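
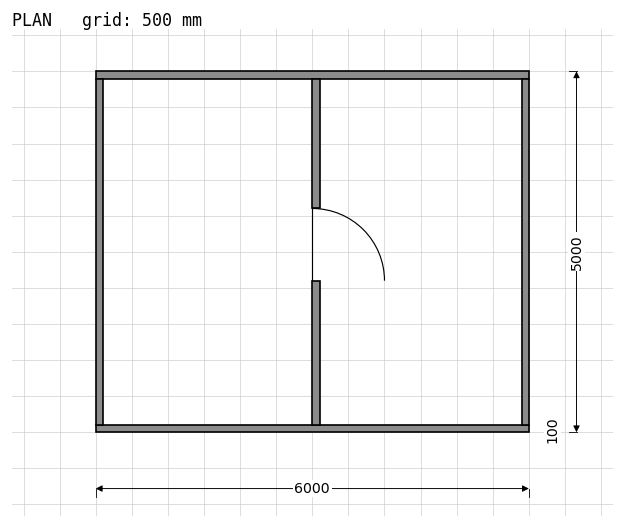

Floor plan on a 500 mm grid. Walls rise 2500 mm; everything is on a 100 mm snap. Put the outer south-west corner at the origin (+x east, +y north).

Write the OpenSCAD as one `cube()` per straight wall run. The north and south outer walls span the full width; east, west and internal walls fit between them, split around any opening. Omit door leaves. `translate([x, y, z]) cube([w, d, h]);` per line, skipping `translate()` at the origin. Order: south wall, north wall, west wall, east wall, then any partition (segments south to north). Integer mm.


cube([6000, 100, 2500]);
translate([0, 4900, 0]) cube([6000, 100, 2500]);
translate([0, 100, 0]) cube([100, 4800, 2500]);
translate([5900, 100, 0]) cube([100, 4800, 2500]);
translate([3000, 100, 0]) cube([100, 2000, 2500]);
translate([3000, 3100, 0]) cube([100, 1800, 2500]);


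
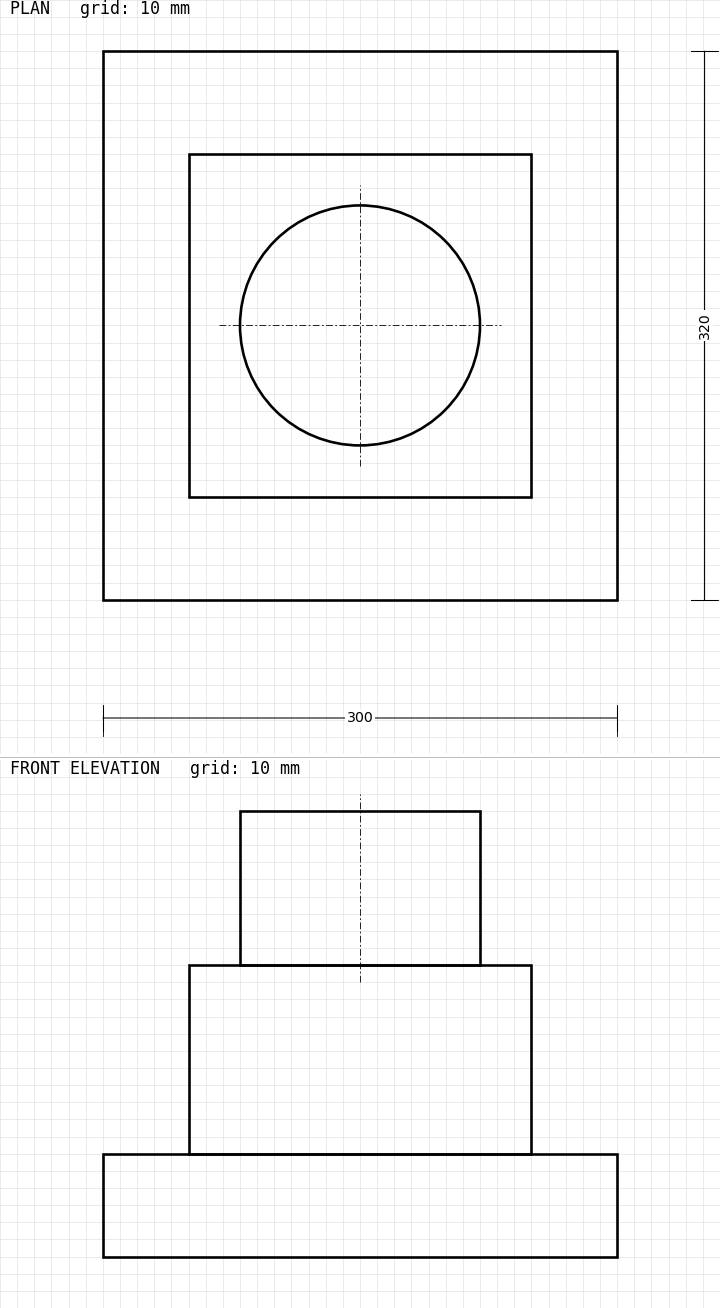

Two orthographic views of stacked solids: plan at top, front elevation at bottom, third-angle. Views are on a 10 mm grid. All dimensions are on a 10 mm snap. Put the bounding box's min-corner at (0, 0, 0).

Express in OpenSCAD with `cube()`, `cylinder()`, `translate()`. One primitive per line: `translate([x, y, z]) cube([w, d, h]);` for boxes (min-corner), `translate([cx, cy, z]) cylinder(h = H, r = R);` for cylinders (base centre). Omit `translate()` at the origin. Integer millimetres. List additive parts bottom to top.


cube([300, 320, 60]);
translate([50, 60, 60]) cube([200, 200, 110]);
translate([150, 160, 170]) cylinder(h = 90, r = 70);


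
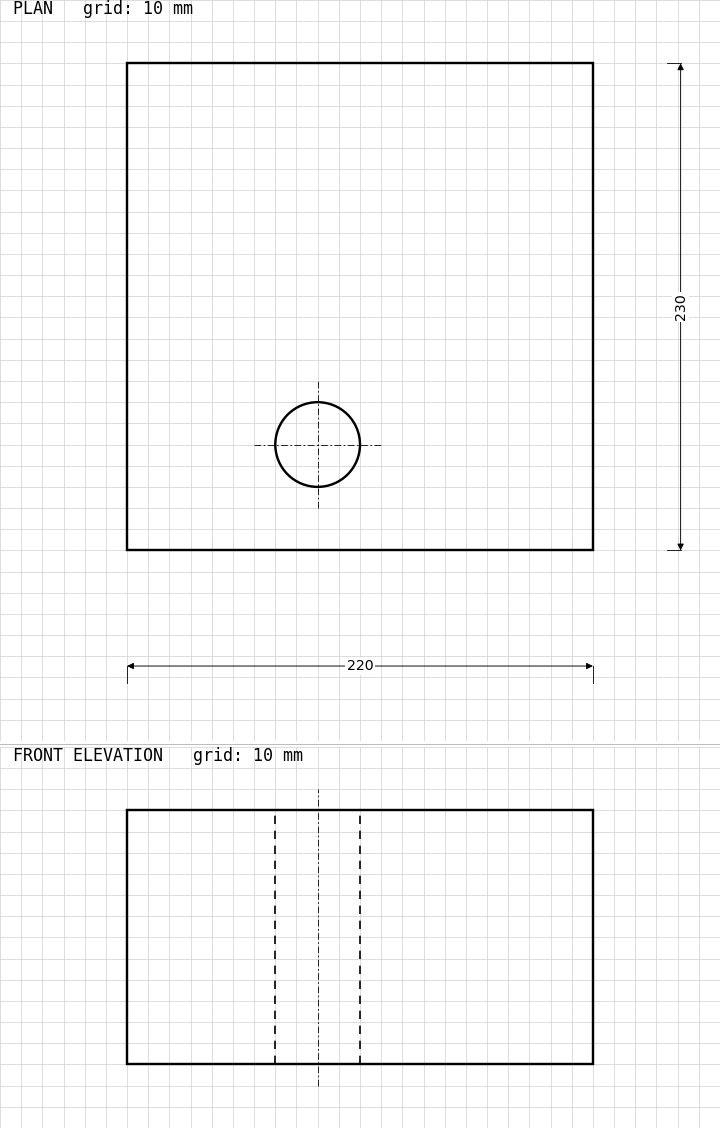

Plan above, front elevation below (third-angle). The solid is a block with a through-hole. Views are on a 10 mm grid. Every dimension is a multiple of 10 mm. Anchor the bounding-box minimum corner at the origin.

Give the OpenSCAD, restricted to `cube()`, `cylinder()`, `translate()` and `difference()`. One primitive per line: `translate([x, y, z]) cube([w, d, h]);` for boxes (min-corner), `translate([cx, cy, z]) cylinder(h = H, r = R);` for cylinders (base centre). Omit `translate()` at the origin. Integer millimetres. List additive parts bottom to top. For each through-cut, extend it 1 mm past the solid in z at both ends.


difference() {
  cube([220, 230, 120]);
  translate([90, 50, -1]) cylinder(h = 122, r = 20);
}


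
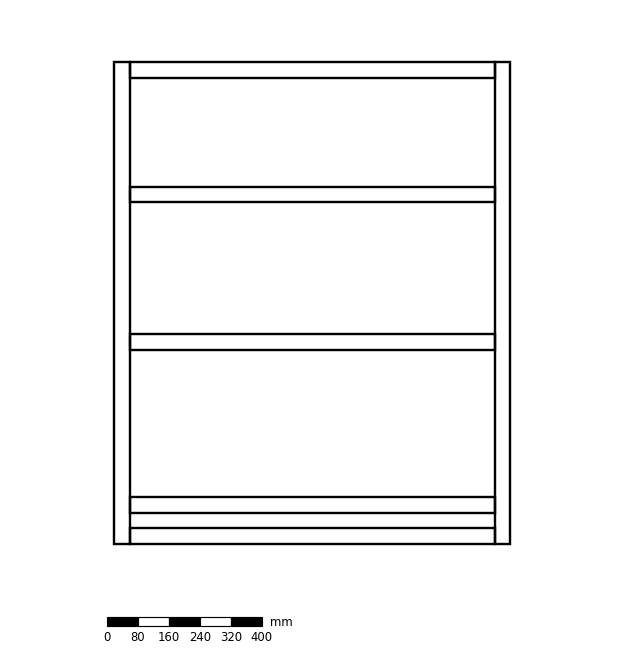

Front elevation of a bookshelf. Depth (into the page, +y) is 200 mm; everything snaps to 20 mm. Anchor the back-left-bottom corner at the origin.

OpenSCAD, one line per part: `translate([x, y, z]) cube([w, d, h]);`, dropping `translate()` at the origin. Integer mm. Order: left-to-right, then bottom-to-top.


cube([40, 200, 1240]);
translate([40, 0, 0]) cube([940, 200, 40]);
translate([40, 0, 80]) cube([940, 200, 40]);
translate([40, 0, 500]) cube([940, 200, 40]);
translate([40, 0, 880]) cube([940, 200, 40]);
translate([40, 0, 1200]) cube([940, 200, 40]);
translate([980, 0, 0]) cube([40, 200, 1240]);


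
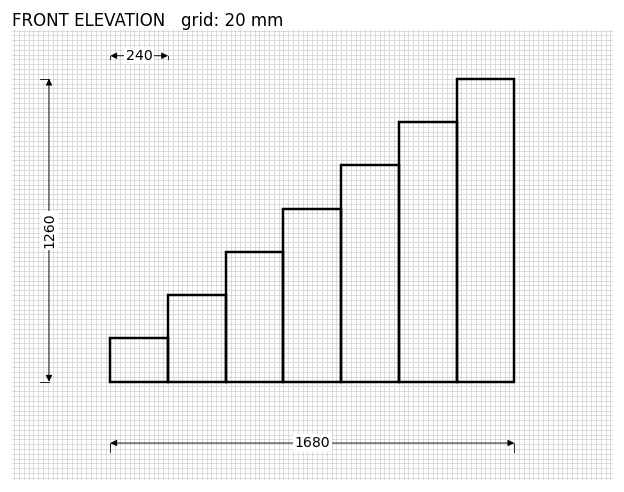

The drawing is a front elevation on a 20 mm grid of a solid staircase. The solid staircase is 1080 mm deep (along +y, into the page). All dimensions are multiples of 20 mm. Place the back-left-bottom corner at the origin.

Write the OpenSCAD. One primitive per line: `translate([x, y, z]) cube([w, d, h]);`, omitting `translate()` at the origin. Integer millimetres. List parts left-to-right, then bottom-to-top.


cube([240, 1080, 180]);
translate([240, 0, 0]) cube([240, 1080, 360]);
translate([480, 0, 0]) cube([240, 1080, 540]);
translate([720, 0, 0]) cube([240, 1080, 720]);
translate([960, 0, 0]) cube([240, 1080, 900]);
translate([1200, 0, 0]) cube([240, 1080, 1080]);
translate([1440, 0, 0]) cube([240, 1080, 1260]);


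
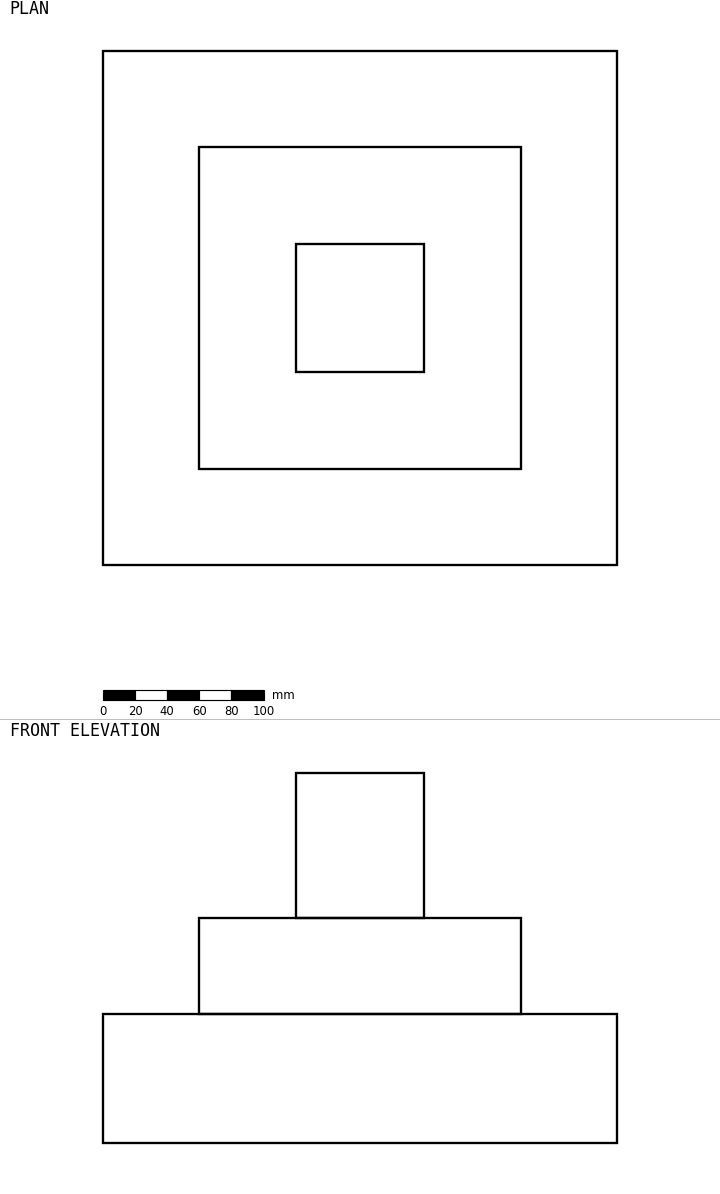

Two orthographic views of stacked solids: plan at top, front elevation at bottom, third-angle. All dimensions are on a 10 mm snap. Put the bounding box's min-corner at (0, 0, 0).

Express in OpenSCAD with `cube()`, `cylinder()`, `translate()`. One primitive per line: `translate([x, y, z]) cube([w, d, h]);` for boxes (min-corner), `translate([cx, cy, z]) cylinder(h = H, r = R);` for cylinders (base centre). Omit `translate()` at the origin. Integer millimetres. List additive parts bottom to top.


cube([320, 320, 80]);
translate([60, 60, 80]) cube([200, 200, 60]);
translate([120, 120, 140]) cube([80, 80, 90]);


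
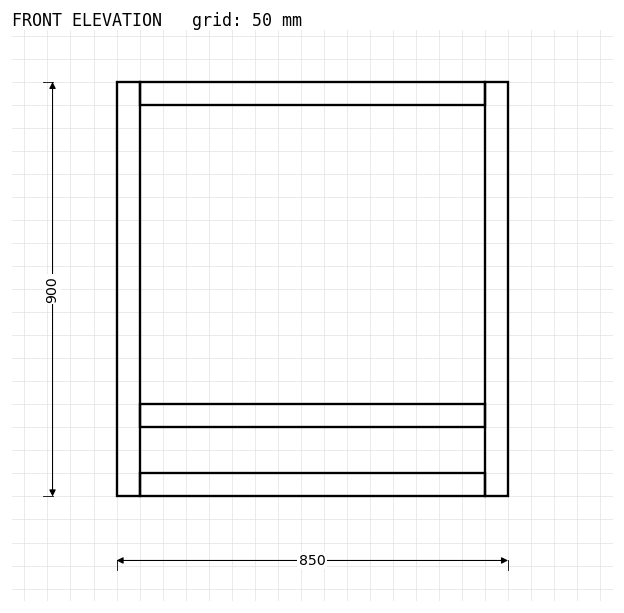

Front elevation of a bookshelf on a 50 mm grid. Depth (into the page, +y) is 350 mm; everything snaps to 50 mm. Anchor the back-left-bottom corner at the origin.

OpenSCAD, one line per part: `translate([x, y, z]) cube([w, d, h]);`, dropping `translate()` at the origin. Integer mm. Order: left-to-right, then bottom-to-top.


cube([50, 350, 900]);
translate([50, 0, 0]) cube([750, 350, 50]);
translate([50, 0, 150]) cube([750, 350, 50]);
translate([50, 0, 850]) cube([750, 350, 50]);
translate([800, 0, 0]) cube([50, 350, 900]);


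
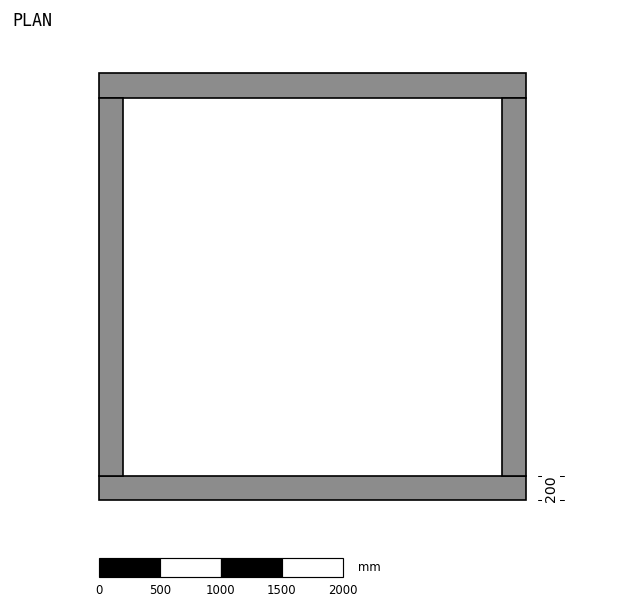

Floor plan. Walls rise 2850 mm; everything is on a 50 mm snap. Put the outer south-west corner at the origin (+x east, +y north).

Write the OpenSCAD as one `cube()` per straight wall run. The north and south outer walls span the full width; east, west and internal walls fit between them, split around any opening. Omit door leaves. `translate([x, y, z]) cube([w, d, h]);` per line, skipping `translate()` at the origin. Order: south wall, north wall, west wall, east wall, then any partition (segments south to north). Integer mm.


cube([3500, 200, 2850]);
translate([0, 3300, 0]) cube([3500, 200, 2850]);
translate([0, 200, 0]) cube([200, 3100, 2850]);
translate([3300, 200, 0]) cube([200, 3100, 2850]);


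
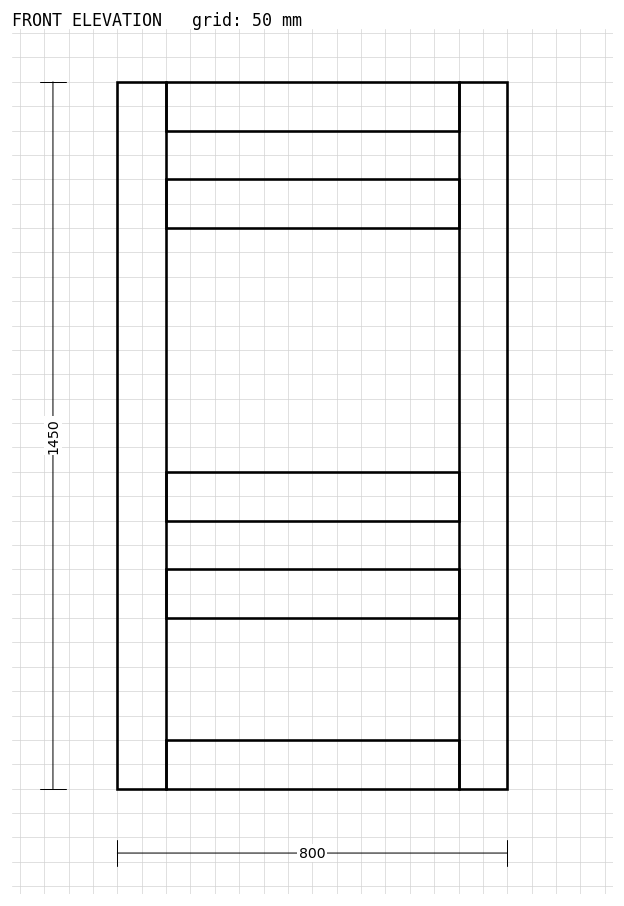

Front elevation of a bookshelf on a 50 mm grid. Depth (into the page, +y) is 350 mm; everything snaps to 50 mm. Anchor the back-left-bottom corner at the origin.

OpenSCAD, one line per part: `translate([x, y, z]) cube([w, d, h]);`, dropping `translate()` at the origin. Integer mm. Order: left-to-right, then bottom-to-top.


cube([100, 350, 1450]);
translate([100, 0, 0]) cube([600, 350, 100]);
translate([100, 0, 350]) cube([600, 350, 100]);
translate([100, 0, 550]) cube([600, 350, 100]);
translate([100, 0, 1150]) cube([600, 350, 100]);
translate([100, 0, 1350]) cube([600, 350, 100]);
translate([700, 0, 0]) cube([100, 350, 1450]);


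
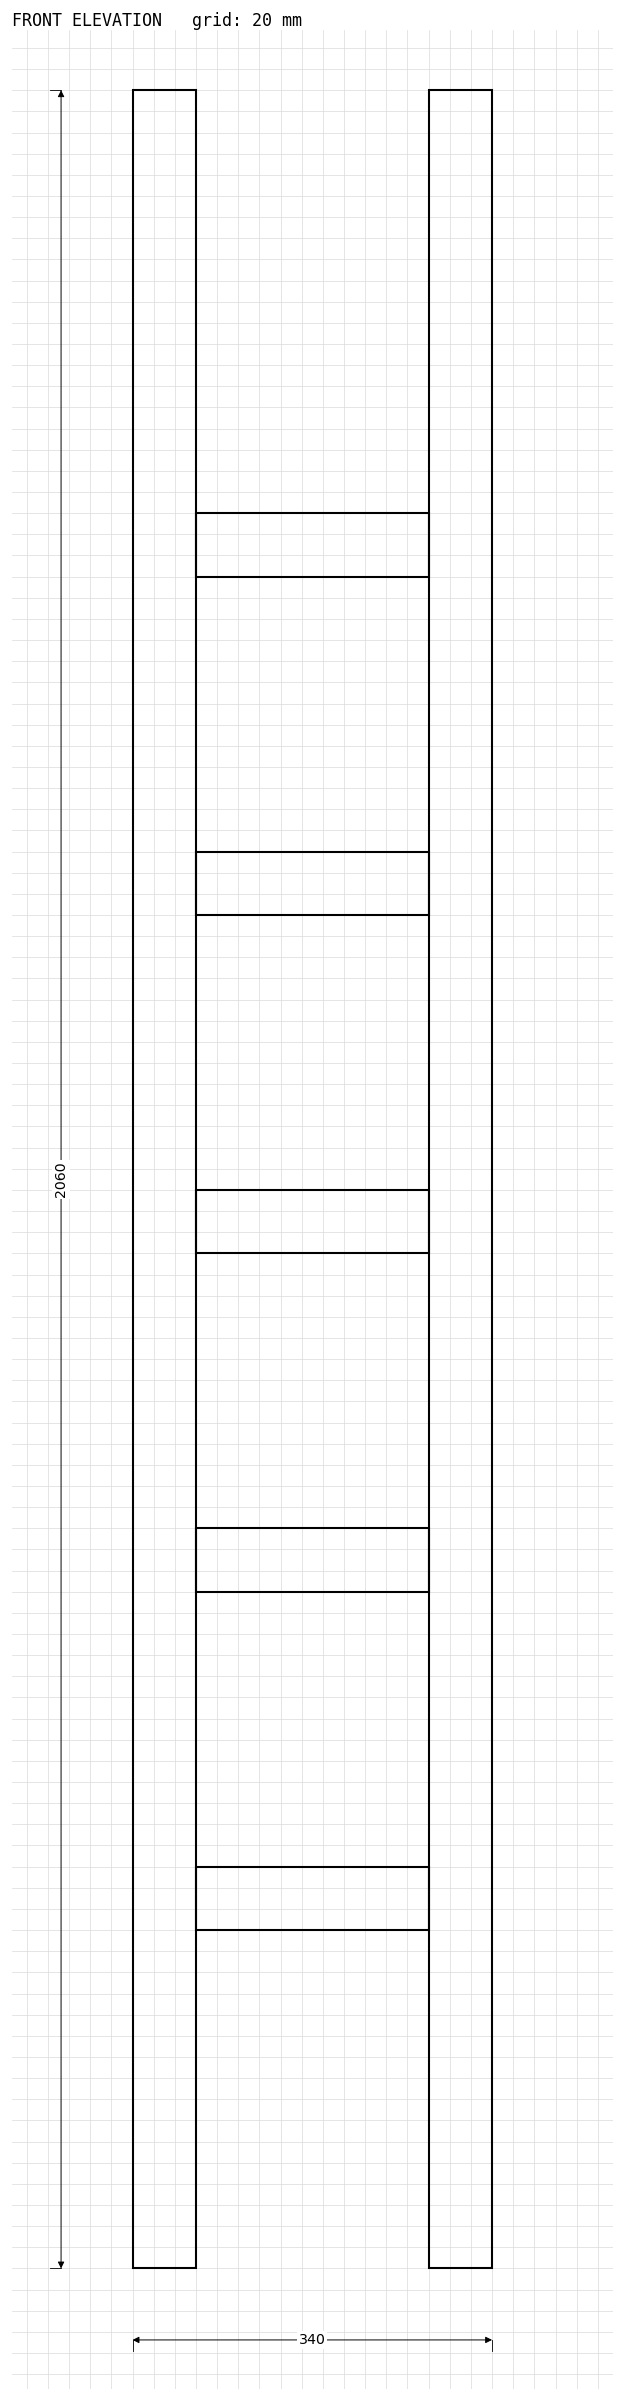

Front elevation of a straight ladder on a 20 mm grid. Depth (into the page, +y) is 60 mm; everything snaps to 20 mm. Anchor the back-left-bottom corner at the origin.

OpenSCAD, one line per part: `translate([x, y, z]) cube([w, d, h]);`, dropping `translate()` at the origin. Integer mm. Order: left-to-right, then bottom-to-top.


cube([60, 60, 2060]);
translate([60, 0, 320]) cube([220, 60, 60]);
translate([60, 0, 640]) cube([220, 60, 60]);
translate([60, 0, 960]) cube([220, 60, 60]);
translate([60, 0, 1280]) cube([220, 60, 60]);
translate([60, 0, 1600]) cube([220, 60, 60]);
translate([280, 0, 0]) cube([60, 60, 2060]);


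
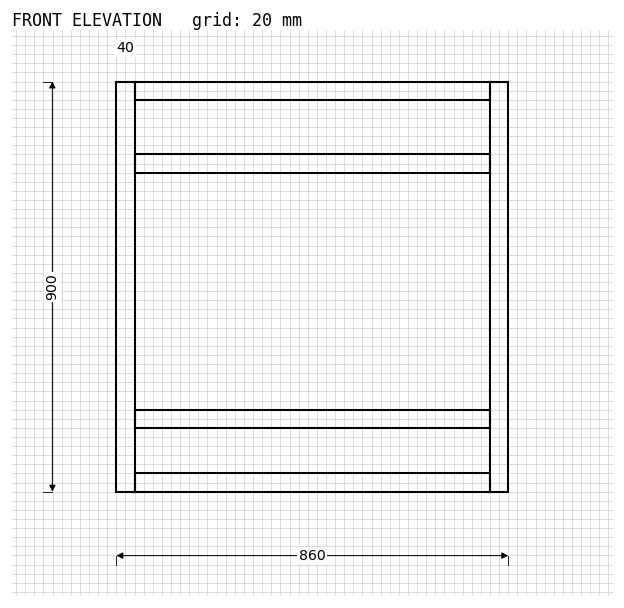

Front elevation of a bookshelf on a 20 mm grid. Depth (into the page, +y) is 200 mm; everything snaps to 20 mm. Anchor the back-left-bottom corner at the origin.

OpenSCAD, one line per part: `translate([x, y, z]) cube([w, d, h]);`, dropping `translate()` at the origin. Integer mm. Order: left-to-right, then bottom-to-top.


cube([40, 200, 900]);
translate([40, 0, 0]) cube([780, 200, 40]);
translate([40, 0, 140]) cube([780, 200, 40]);
translate([40, 0, 700]) cube([780, 200, 40]);
translate([40, 0, 860]) cube([780, 200, 40]);
translate([820, 0, 0]) cube([40, 200, 900]);


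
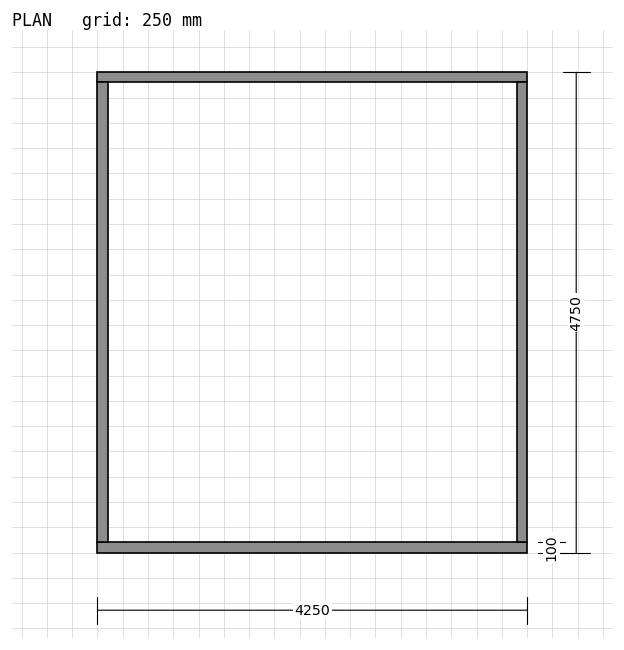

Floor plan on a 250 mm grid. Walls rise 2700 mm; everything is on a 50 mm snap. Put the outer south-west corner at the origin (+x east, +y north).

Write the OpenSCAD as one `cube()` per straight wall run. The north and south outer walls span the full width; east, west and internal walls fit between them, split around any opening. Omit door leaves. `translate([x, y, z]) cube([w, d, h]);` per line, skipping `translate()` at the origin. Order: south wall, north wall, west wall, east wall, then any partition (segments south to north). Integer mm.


cube([4250, 100, 2700]);
translate([0, 4650, 0]) cube([4250, 100, 2700]);
translate([0, 100, 0]) cube([100, 4550, 2700]);
translate([4150, 100, 0]) cube([100, 4550, 2700]);


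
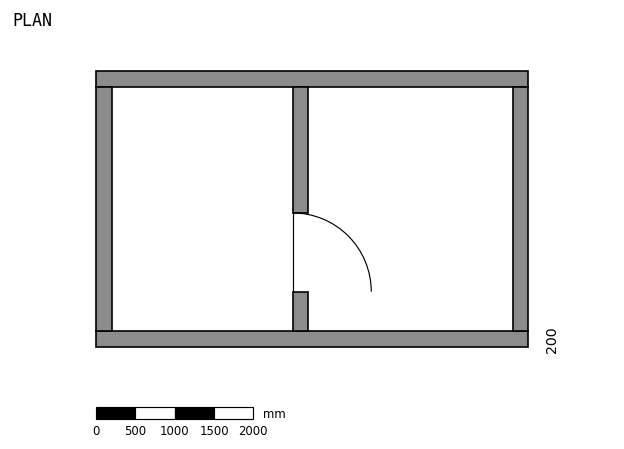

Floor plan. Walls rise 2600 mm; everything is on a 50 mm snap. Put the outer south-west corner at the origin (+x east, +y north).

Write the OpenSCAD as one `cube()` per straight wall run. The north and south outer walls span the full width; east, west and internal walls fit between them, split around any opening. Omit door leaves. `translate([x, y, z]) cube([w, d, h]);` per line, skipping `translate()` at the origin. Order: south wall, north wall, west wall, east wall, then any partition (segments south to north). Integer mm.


cube([5500, 200, 2600]);
translate([0, 3300, 0]) cube([5500, 200, 2600]);
translate([0, 200, 0]) cube([200, 3100, 2600]);
translate([5300, 200, 0]) cube([200, 3100, 2600]);
translate([2500, 200, 0]) cube([200, 500, 2600]);
translate([2500, 1700, 0]) cube([200, 1600, 2600]);


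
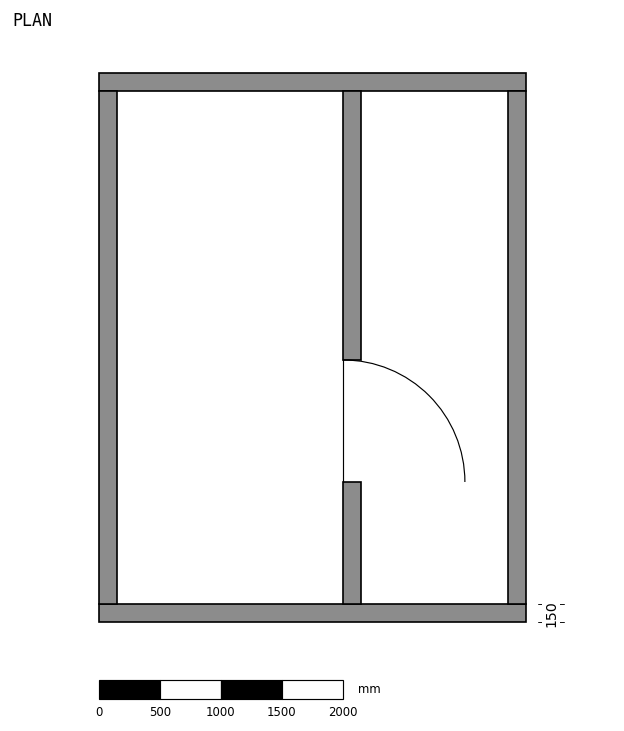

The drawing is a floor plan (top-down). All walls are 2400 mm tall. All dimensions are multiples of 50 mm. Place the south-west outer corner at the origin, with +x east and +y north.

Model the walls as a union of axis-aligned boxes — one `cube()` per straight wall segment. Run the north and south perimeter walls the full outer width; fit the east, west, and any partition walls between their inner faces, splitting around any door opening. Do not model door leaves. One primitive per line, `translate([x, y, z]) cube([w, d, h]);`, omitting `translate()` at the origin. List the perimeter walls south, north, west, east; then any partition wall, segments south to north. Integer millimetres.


cube([3500, 150, 2400]);
translate([0, 4350, 0]) cube([3500, 150, 2400]);
translate([0, 150, 0]) cube([150, 4200, 2400]);
translate([3350, 150, 0]) cube([150, 4200, 2400]);
translate([2000, 150, 0]) cube([150, 1000, 2400]);
translate([2000, 2150, 0]) cube([150, 2200, 2400]);


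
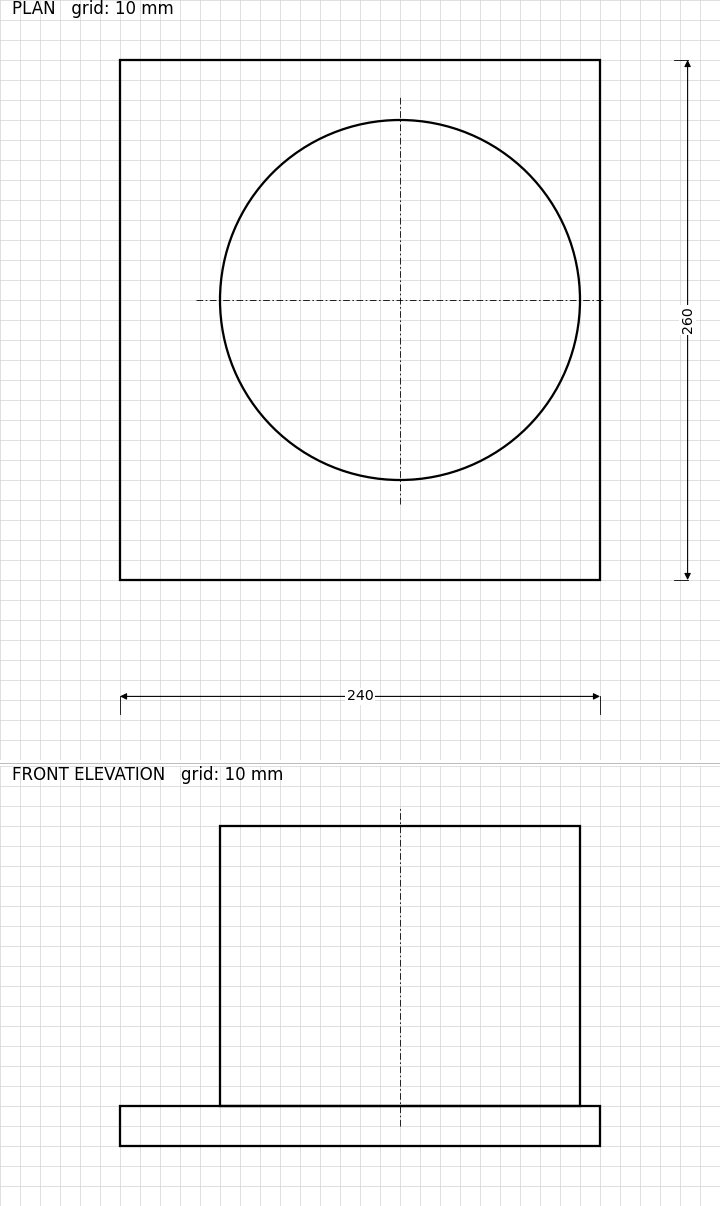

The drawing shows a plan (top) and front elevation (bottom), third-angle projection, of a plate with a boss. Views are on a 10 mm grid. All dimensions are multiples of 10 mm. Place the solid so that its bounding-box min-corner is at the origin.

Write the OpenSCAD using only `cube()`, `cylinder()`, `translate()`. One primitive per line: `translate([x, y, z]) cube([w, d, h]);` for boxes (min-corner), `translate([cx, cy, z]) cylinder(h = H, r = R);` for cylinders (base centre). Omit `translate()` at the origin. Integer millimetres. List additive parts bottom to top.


cube([240, 260, 20]);
translate([140, 140, 20]) cylinder(h = 140, r = 90);


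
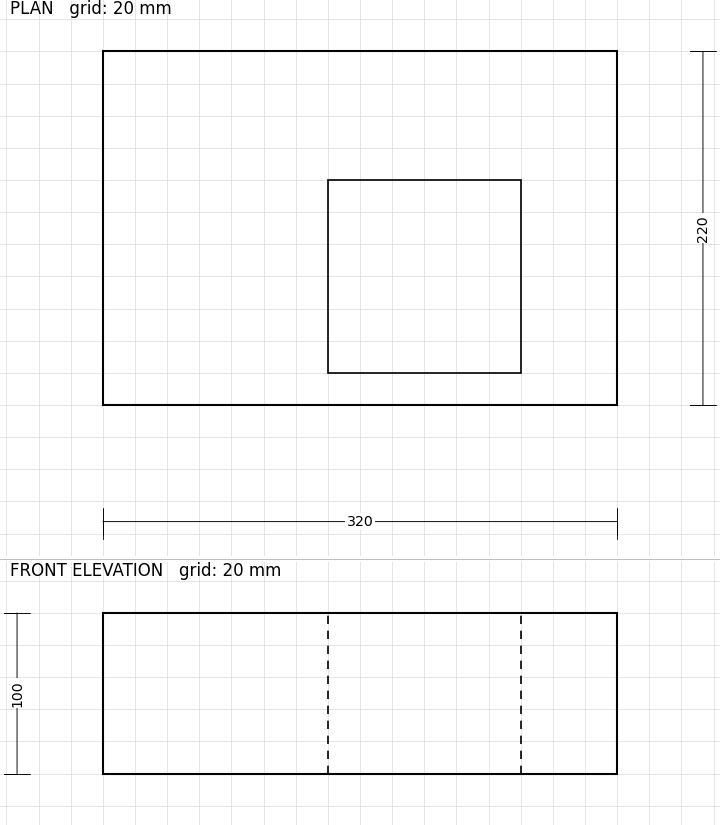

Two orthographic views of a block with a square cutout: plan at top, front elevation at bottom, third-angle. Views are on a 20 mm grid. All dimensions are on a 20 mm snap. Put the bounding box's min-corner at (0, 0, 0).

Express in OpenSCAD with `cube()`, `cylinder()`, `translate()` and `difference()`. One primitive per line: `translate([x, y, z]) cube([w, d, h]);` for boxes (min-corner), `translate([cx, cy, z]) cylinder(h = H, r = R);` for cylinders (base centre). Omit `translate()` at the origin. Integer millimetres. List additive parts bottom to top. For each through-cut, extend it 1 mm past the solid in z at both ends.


difference() {
  cube([320, 220, 100]);
  translate([140, 20, -1]) cube([120, 120, 102]);
}


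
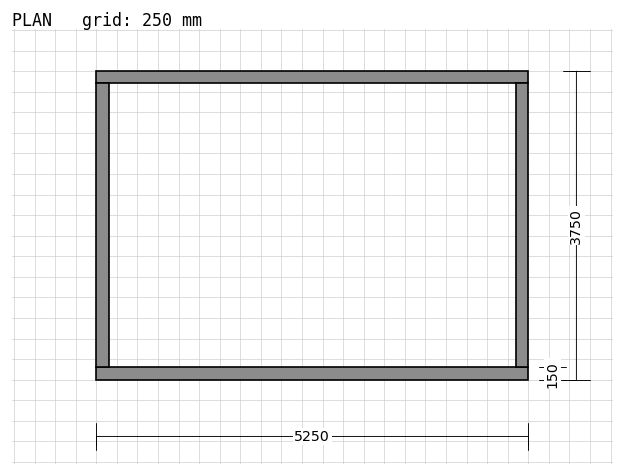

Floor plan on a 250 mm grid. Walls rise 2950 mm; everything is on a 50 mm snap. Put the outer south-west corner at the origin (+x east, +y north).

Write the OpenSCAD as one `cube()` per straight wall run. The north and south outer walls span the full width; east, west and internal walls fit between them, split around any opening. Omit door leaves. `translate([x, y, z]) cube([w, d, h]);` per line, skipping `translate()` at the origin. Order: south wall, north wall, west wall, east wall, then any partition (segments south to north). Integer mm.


cube([5250, 150, 2950]);
translate([0, 3600, 0]) cube([5250, 150, 2950]);
translate([0, 150, 0]) cube([150, 3450, 2950]);
translate([5100, 150, 0]) cube([150, 3450, 2950]);


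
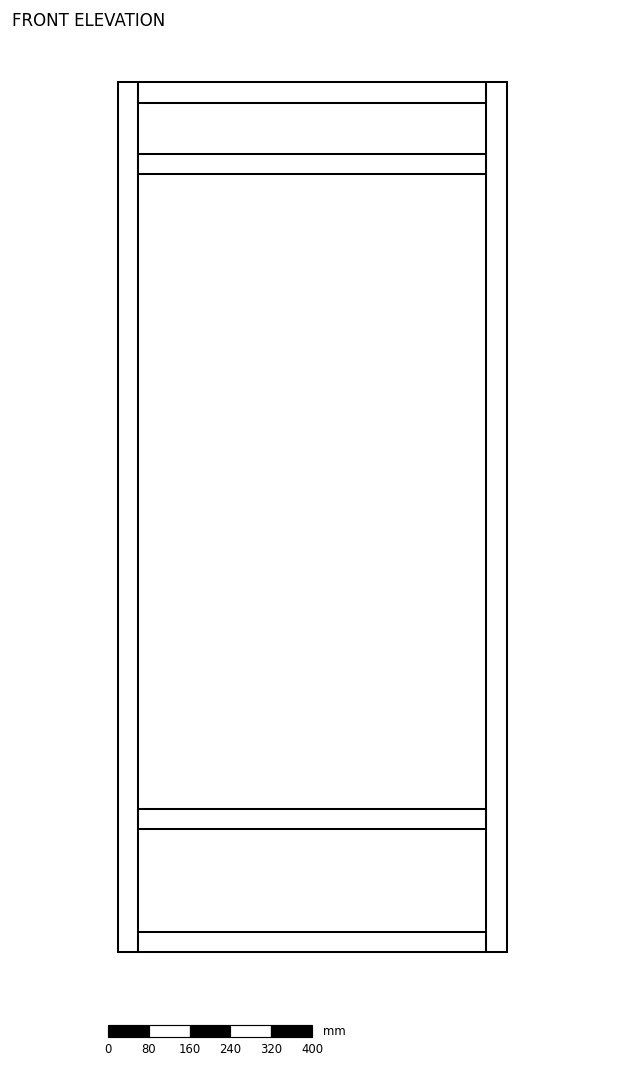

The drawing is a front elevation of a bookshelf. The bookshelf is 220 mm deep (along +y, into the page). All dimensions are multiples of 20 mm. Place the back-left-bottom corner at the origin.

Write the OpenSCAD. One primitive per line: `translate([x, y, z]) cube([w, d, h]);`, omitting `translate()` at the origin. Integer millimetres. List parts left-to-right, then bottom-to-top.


cube([40, 220, 1700]);
translate([40, 0, 0]) cube([680, 220, 40]);
translate([40, 0, 240]) cube([680, 220, 40]);
translate([40, 0, 1520]) cube([680, 220, 40]);
translate([40, 0, 1660]) cube([680, 220, 40]);
translate([720, 0, 0]) cube([40, 220, 1700]);


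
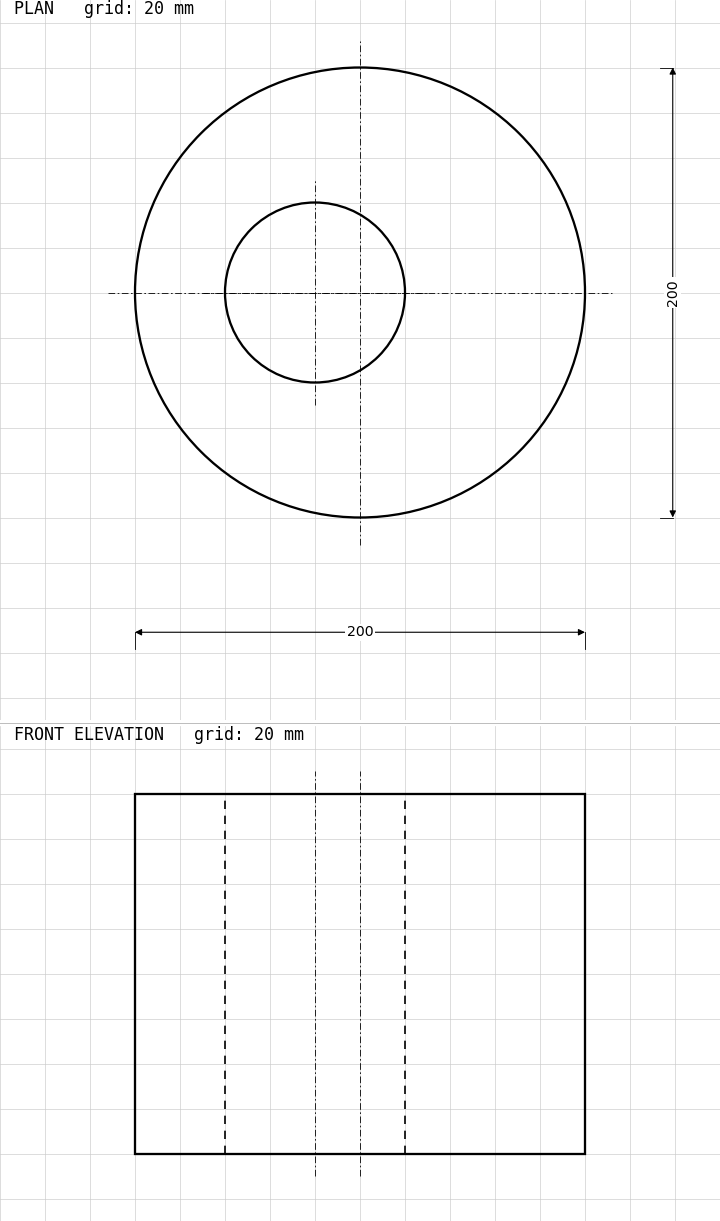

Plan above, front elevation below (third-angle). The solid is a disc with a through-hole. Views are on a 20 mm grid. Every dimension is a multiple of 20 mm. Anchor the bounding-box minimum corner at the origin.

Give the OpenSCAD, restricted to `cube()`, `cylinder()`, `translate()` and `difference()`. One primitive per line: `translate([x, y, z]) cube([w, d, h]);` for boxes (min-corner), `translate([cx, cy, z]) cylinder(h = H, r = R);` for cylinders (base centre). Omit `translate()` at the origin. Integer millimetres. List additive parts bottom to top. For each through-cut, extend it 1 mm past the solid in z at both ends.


difference() {
  translate([100, 100, 0]) cylinder(h = 160, r = 100);
  translate([80, 100, -1]) cylinder(h = 162, r = 40);
}


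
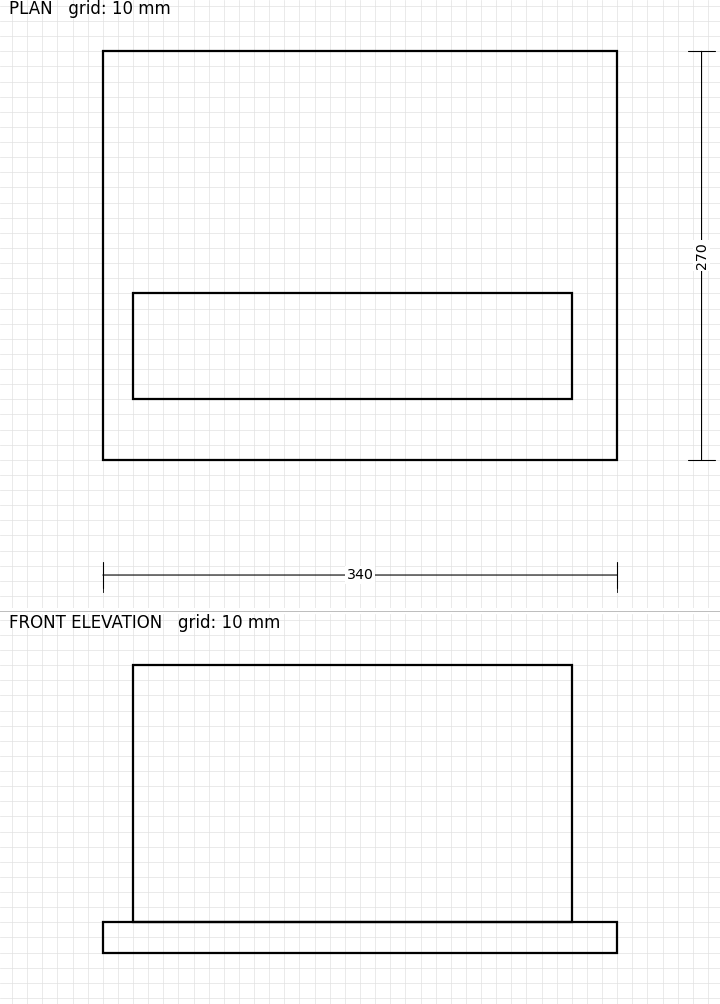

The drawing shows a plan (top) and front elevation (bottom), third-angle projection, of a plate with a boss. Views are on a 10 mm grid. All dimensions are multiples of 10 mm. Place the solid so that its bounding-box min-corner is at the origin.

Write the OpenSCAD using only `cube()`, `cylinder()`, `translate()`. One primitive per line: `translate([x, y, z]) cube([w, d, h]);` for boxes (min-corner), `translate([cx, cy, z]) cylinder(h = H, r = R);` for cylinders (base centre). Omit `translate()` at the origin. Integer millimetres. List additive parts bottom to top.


cube([340, 270, 20]);
translate([20, 40, 20]) cube([290, 70, 170]);


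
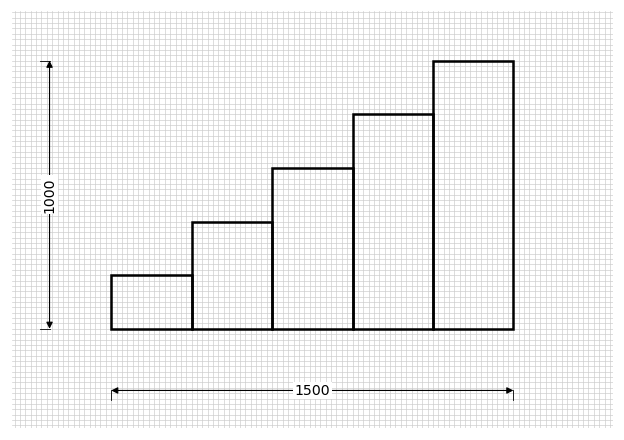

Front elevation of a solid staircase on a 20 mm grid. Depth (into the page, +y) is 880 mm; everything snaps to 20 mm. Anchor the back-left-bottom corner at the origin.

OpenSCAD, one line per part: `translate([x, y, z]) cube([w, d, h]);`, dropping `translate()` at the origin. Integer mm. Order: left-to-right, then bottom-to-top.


cube([300, 880, 200]);
translate([300, 0, 0]) cube([300, 880, 400]);
translate([600, 0, 0]) cube([300, 880, 600]);
translate([900, 0, 0]) cube([300, 880, 800]);
translate([1200, 0, 0]) cube([300, 880, 1000]);


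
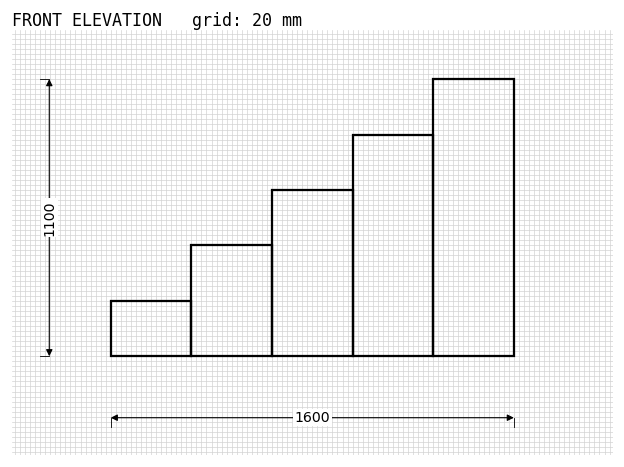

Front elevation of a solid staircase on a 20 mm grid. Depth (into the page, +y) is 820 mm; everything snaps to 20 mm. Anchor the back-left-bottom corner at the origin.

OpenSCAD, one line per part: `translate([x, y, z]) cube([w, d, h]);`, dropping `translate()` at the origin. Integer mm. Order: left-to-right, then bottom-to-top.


cube([320, 820, 220]);
translate([320, 0, 0]) cube([320, 820, 440]);
translate([640, 0, 0]) cube([320, 820, 660]);
translate([960, 0, 0]) cube([320, 820, 880]);
translate([1280, 0, 0]) cube([320, 820, 1100]);


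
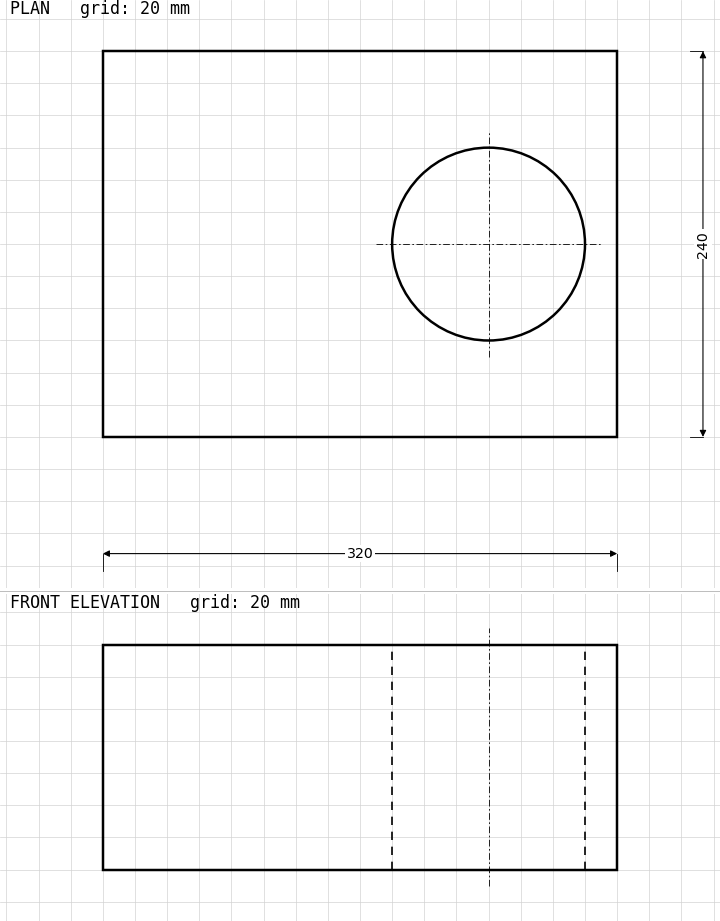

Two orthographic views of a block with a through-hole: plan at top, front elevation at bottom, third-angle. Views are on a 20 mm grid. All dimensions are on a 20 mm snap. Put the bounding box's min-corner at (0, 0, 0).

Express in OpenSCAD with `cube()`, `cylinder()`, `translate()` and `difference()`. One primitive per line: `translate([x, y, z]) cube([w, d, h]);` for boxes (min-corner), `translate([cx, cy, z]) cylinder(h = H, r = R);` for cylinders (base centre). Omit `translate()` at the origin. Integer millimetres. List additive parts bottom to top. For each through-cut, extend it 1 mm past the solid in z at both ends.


difference() {
  cube([320, 240, 140]);
  translate([240, 120, -1]) cylinder(h = 142, r = 60);
}


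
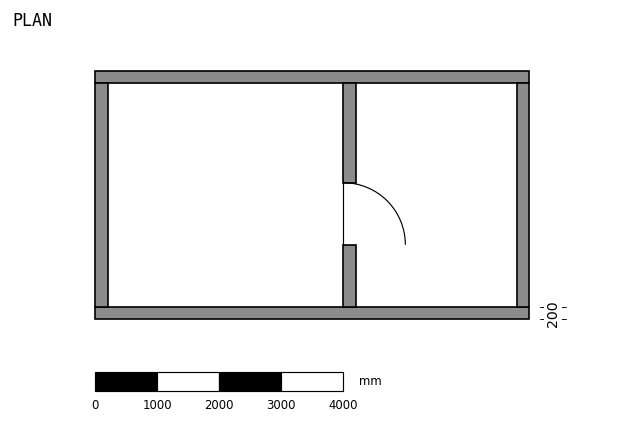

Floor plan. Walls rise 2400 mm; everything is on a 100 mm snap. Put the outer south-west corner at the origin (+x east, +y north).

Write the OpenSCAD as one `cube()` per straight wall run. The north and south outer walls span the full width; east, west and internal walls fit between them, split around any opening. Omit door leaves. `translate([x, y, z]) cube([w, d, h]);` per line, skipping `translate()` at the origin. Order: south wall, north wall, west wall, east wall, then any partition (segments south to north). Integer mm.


cube([7000, 200, 2400]);
translate([0, 3800, 0]) cube([7000, 200, 2400]);
translate([0, 200, 0]) cube([200, 3600, 2400]);
translate([6800, 200, 0]) cube([200, 3600, 2400]);
translate([4000, 200, 0]) cube([200, 1000, 2400]);
translate([4000, 2200, 0]) cube([200, 1600, 2400]);


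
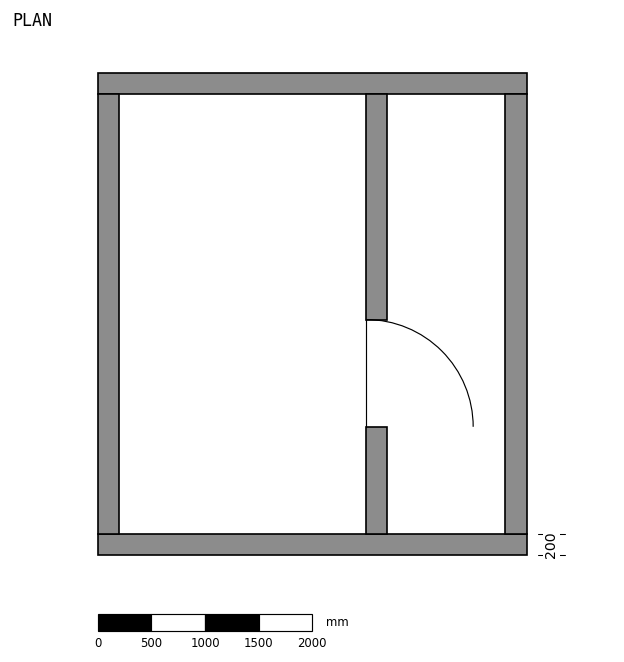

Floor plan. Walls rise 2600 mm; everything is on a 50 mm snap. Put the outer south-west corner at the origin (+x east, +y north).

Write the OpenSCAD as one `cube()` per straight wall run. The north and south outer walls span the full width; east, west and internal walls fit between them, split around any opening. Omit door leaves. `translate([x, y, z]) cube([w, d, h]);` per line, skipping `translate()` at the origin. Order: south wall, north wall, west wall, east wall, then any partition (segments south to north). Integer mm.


cube([4000, 200, 2600]);
translate([0, 4300, 0]) cube([4000, 200, 2600]);
translate([0, 200, 0]) cube([200, 4100, 2600]);
translate([3800, 200, 0]) cube([200, 4100, 2600]);
translate([2500, 200, 0]) cube([200, 1000, 2600]);
translate([2500, 2200, 0]) cube([200, 2100, 2600]);


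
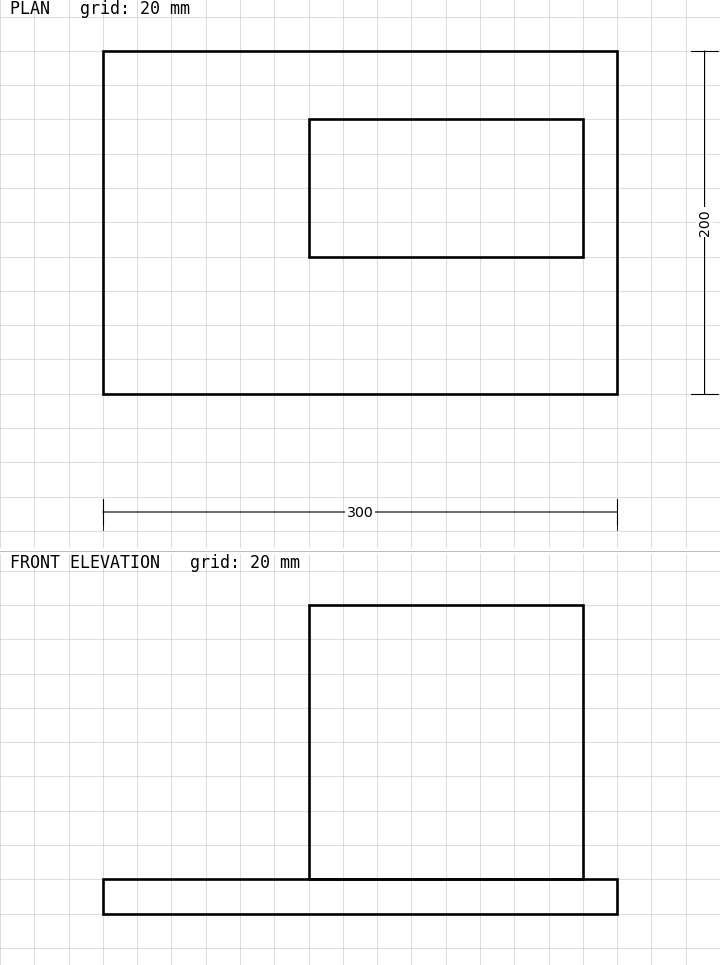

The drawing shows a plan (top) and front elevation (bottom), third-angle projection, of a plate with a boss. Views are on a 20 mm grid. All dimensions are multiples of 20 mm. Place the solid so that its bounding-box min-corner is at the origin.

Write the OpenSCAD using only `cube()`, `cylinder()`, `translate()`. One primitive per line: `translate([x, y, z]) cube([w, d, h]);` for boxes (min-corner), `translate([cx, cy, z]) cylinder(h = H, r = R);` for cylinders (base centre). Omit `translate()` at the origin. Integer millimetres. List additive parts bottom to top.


cube([300, 200, 20]);
translate([120, 80, 20]) cube([160, 80, 160]);


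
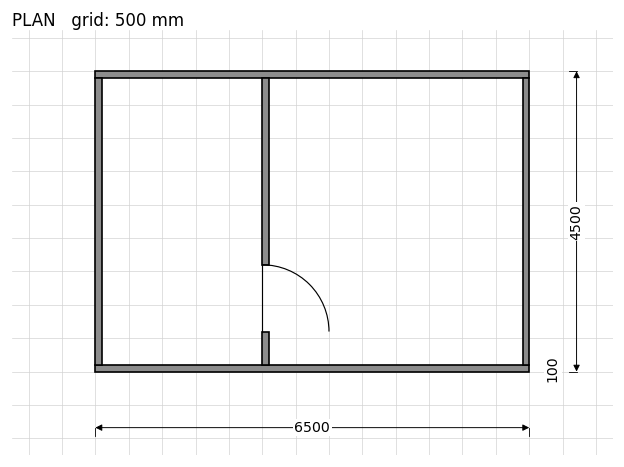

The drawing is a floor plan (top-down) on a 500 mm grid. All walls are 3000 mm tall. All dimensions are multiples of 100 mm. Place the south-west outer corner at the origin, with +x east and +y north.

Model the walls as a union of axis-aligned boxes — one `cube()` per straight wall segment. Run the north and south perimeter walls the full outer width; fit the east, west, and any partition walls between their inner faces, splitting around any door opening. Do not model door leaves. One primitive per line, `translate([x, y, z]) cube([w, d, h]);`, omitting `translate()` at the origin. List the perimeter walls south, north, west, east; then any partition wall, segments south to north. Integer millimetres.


cube([6500, 100, 3000]);
translate([0, 4400, 0]) cube([6500, 100, 3000]);
translate([0, 100, 0]) cube([100, 4300, 3000]);
translate([6400, 100, 0]) cube([100, 4300, 3000]);
translate([2500, 100, 0]) cube([100, 500, 3000]);
translate([2500, 1600, 0]) cube([100, 2800, 3000]);


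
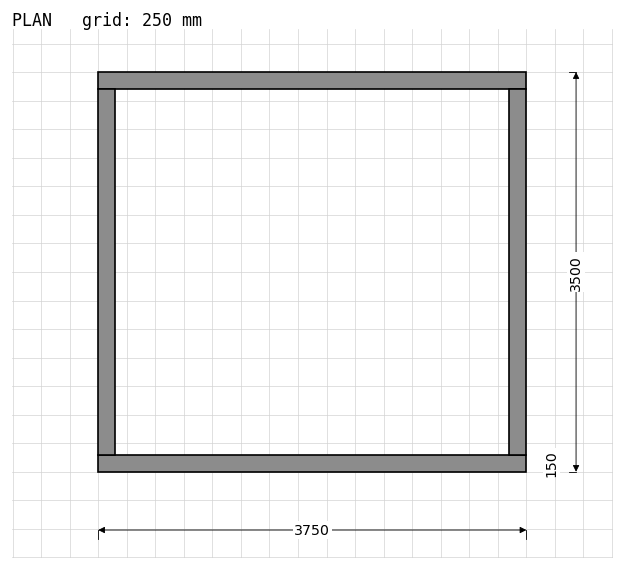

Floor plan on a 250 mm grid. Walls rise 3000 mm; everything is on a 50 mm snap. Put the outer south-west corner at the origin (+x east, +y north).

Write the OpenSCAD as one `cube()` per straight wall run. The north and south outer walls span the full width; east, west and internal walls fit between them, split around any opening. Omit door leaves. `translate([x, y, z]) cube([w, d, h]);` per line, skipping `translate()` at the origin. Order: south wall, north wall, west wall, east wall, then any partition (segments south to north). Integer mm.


cube([3750, 150, 3000]);
translate([0, 3350, 0]) cube([3750, 150, 3000]);
translate([0, 150, 0]) cube([150, 3200, 3000]);
translate([3600, 150, 0]) cube([150, 3200, 3000]);


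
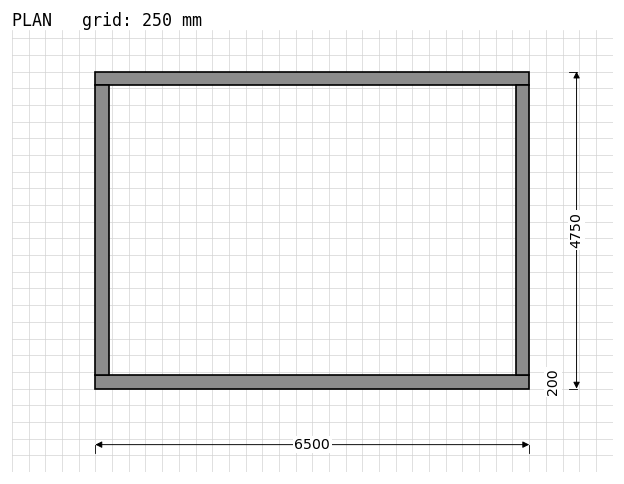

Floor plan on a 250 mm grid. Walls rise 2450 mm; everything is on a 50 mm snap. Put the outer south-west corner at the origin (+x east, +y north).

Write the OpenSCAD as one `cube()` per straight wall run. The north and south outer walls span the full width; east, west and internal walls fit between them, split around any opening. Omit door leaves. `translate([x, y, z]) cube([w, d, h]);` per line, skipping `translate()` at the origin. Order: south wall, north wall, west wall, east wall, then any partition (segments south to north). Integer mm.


cube([6500, 200, 2450]);
translate([0, 4550, 0]) cube([6500, 200, 2450]);
translate([0, 200, 0]) cube([200, 4350, 2450]);
translate([6300, 200, 0]) cube([200, 4350, 2450]);


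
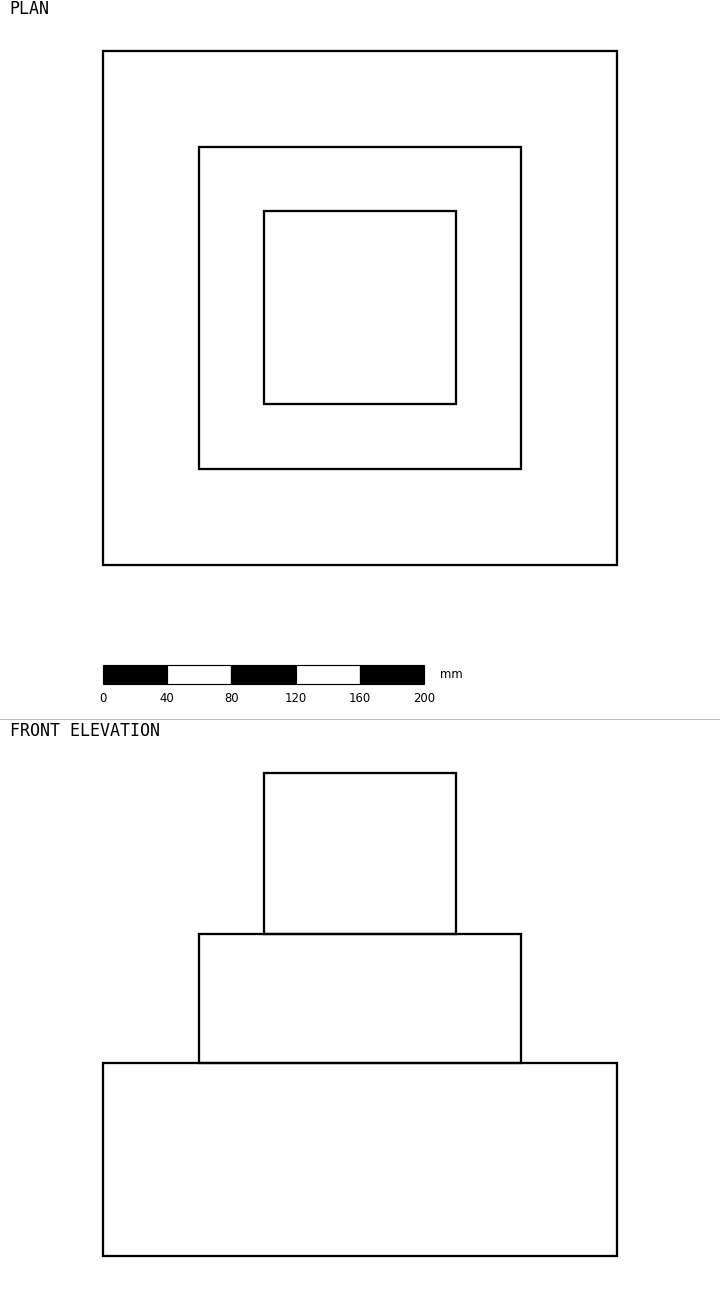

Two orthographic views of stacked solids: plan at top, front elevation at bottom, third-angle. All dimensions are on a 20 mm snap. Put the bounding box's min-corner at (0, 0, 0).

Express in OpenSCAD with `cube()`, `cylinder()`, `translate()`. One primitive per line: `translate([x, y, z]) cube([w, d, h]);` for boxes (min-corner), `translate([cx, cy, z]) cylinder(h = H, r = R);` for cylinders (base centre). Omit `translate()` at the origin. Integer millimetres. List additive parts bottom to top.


cube([320, 320, 120]);
translate([60, 60, 120]) cube([200, 200, 80]);
translate([100, 100, 200]) cube([120, 120, 100]);


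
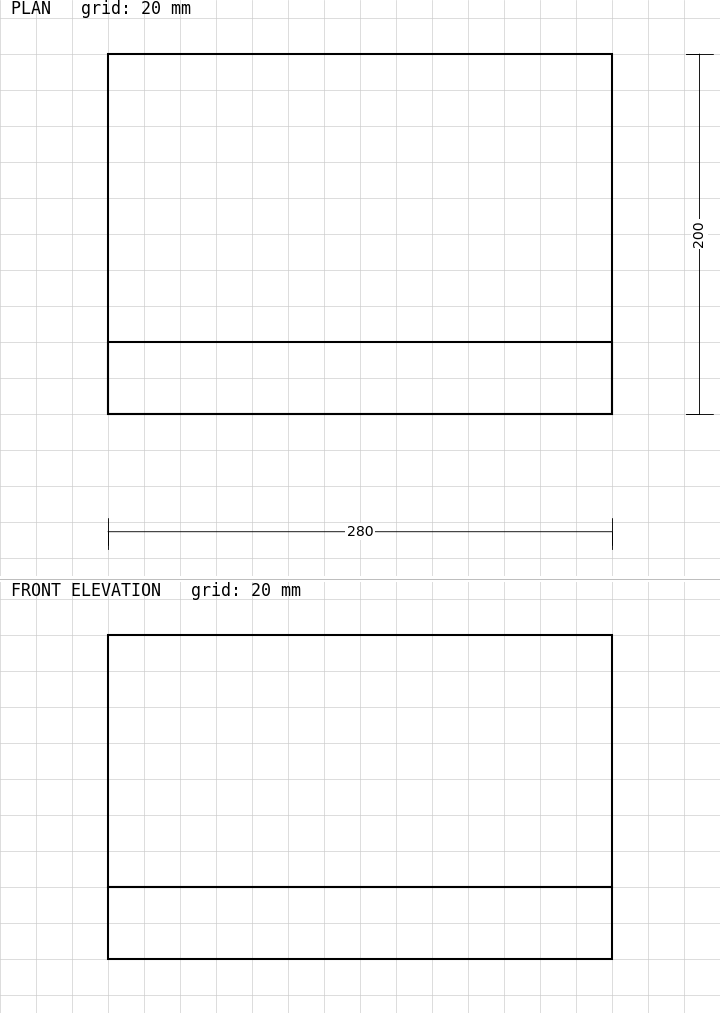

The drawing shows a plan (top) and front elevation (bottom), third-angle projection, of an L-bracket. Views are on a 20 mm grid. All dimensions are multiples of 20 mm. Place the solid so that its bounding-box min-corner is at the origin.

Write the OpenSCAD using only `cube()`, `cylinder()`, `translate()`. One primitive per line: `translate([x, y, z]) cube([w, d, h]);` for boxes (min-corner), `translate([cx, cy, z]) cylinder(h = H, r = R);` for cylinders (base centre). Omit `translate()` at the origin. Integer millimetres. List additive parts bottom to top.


cube([280, 200, 40]);
translate([0, 0, 40]) cube([280, 40, 140]);


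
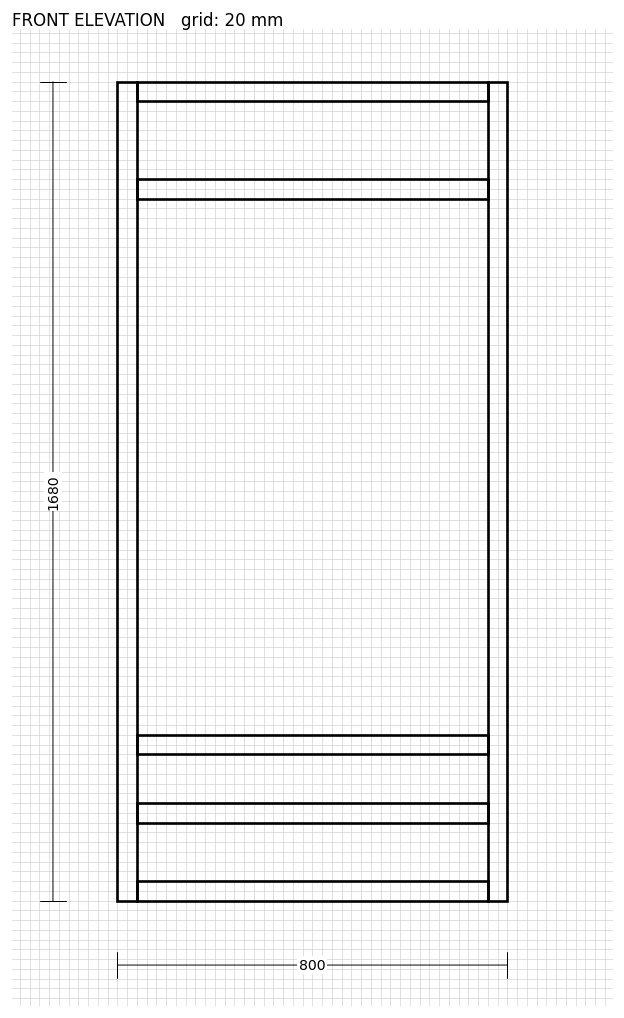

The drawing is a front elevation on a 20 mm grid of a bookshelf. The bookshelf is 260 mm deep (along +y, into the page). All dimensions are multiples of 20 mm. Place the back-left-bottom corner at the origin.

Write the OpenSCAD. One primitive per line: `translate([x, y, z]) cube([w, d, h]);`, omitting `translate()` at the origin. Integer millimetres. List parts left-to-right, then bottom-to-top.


cube([40, 260, 1680]);
translate([40, 0, 0]) cube([720, 260, 40]);
translate([40, 0, 160]) cube([720, 260, 40]);
translate([40, 0, 300]) cube([720, 260, 40]);
translate([40, 0, 1440]) cube([720, 260, 40]);
translate([40, 0, 1640]) cube([720, 260, 40]);
translate([760, 0, 0]) cube([40, 260, 1680]);


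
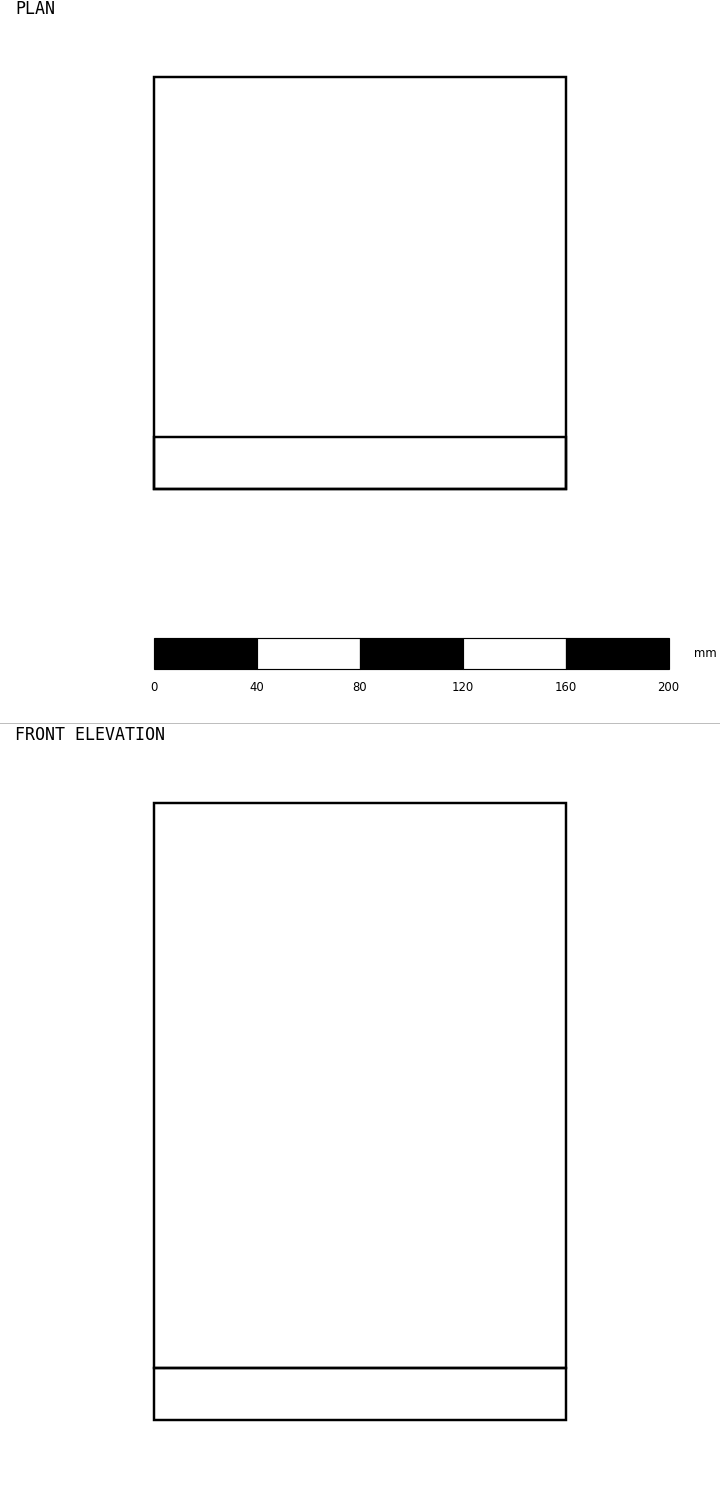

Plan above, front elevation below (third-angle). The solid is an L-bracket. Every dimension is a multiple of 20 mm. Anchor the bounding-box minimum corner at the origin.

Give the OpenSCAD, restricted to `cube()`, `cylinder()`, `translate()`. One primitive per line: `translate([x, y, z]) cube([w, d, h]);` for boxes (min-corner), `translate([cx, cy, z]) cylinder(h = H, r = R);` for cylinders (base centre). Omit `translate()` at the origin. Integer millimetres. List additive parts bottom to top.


cube([160, 160, 20]);
translate([0, 0, 20]) cube([160, 20, 220]);


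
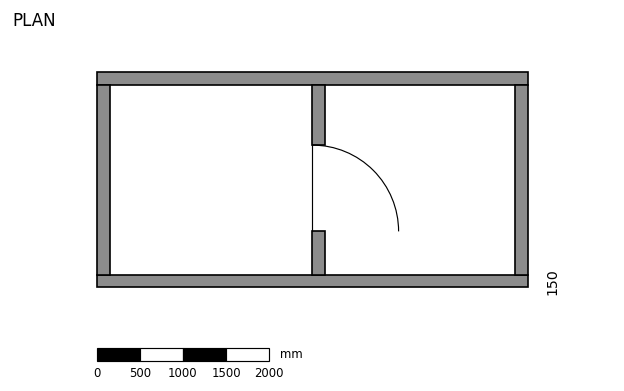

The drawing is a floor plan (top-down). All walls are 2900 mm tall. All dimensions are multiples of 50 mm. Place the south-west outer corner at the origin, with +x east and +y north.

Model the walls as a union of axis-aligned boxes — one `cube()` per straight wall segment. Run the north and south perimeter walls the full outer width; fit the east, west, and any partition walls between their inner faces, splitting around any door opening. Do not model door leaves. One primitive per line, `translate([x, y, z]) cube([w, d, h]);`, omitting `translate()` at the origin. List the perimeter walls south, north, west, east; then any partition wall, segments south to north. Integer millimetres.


cube([5000, 150, 2900]);
translate([0, 2350, 0]) cube([5000, 150, 2900]);
translate([0, 150, 0]) cube([150, 2200, 2900]);
translate([4850, 150, 0]) cube([150, 2200, 2900]);
translate([2500, 150, 0]) cube([150, 500, 2900]);
translate([2500, 1650, 0]) cube([150, 700, 2900]);


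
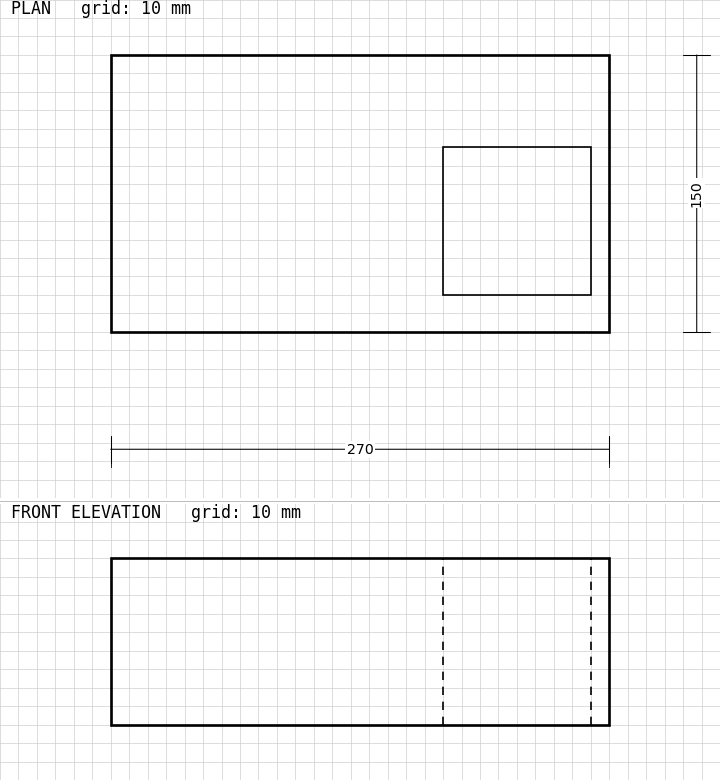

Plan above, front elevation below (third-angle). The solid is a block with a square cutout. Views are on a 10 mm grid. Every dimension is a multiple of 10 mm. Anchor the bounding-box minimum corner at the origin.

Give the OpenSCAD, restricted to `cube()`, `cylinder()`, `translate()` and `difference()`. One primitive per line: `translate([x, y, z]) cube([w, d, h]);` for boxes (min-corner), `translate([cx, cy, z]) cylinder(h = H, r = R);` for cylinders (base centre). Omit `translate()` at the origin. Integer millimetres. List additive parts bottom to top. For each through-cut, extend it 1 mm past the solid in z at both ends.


difference() {
  cube([270, 150, 90]);
  translate([180, 20, -1]) cube([80, 80, 92]);
}


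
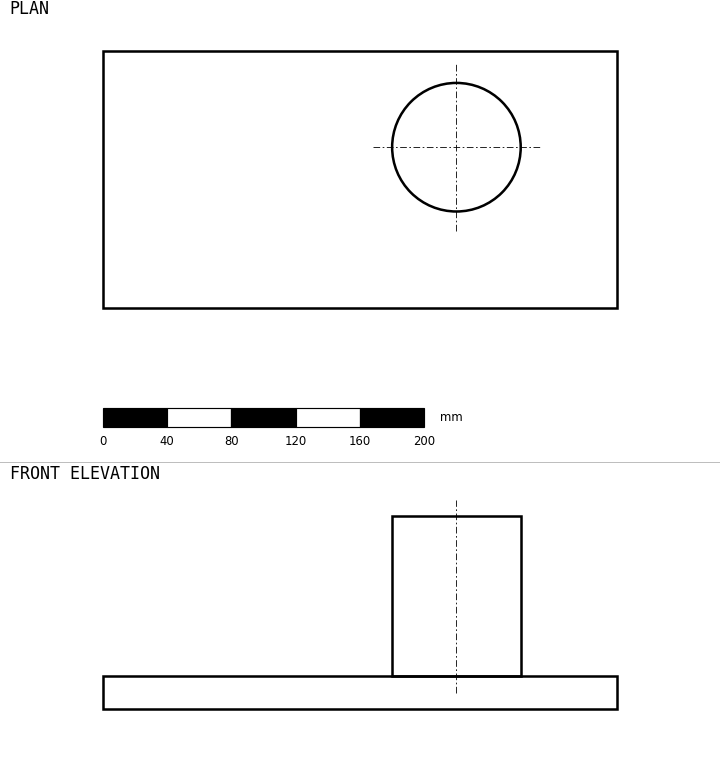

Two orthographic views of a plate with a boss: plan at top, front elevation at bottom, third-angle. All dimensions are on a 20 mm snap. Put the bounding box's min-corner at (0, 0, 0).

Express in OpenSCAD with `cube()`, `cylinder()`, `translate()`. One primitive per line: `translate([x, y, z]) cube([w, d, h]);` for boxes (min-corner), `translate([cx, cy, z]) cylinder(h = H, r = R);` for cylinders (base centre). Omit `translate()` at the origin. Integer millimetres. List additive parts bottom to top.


cube([320, 160, 20]);
translate([220, 100, 20]) cylinder(h = 100, r = 40);


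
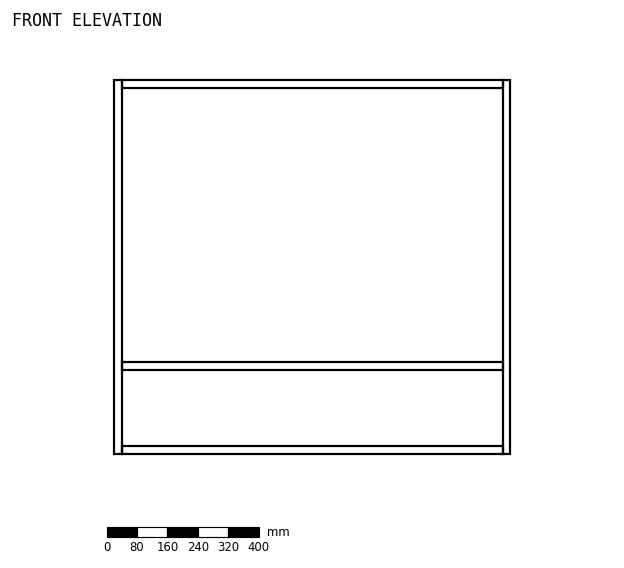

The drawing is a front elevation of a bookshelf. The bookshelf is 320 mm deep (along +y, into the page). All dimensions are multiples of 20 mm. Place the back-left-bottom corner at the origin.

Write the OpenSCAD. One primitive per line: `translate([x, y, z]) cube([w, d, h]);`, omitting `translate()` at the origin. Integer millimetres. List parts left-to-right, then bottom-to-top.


cube([20, 320, 980]);
translate([20, 0, 0]) cube([1000, 320, 20]);
translate([20, 0, 220]) cube([1000, 320, 20]);
translate([20, 0, 960]) cube([1000, 320, 20]);
translate([1020, 0, 0]) cube([20, 320, 980]);


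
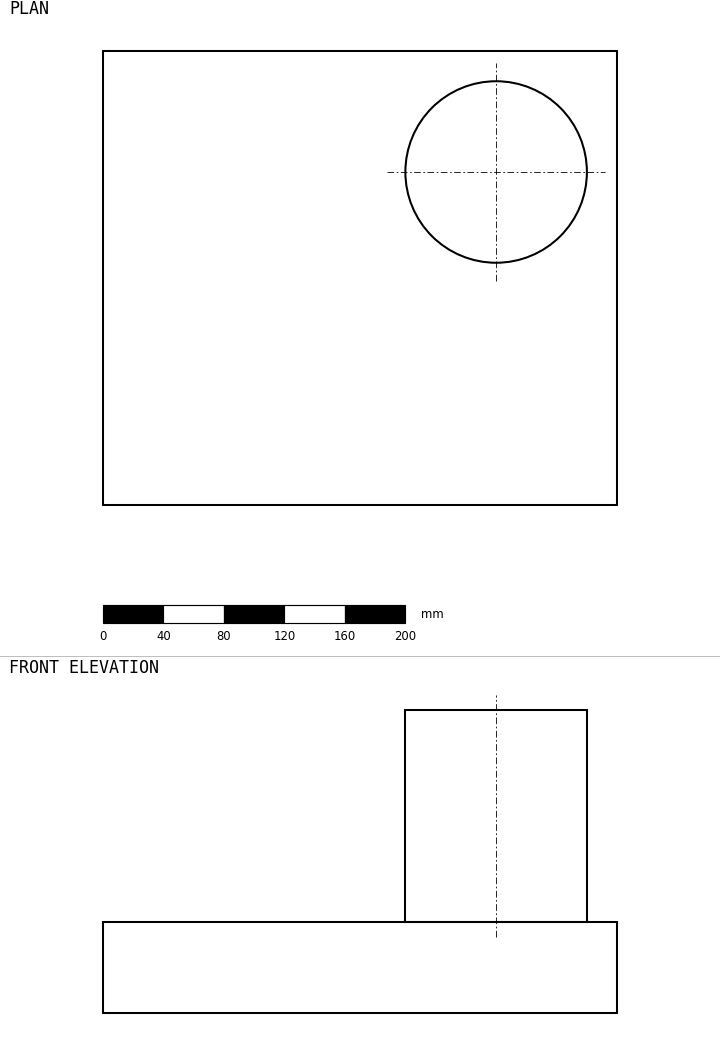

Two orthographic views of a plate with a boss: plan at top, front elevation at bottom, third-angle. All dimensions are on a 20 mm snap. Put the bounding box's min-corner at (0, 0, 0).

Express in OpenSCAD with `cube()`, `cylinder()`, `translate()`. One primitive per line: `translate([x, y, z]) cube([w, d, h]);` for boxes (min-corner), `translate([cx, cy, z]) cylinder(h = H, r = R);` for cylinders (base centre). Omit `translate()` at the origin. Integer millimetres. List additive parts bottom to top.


cube([340, 300, 60]);
translate([260, 220, 60]) cylinder(h = 140, r = 60);
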